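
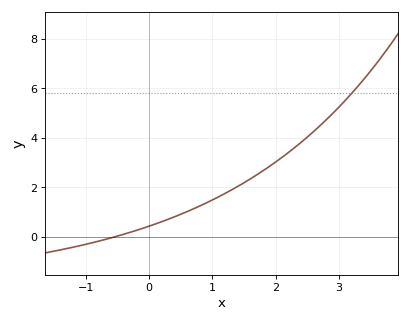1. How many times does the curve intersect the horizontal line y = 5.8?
1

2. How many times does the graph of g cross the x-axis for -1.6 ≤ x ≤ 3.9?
1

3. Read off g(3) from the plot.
5.24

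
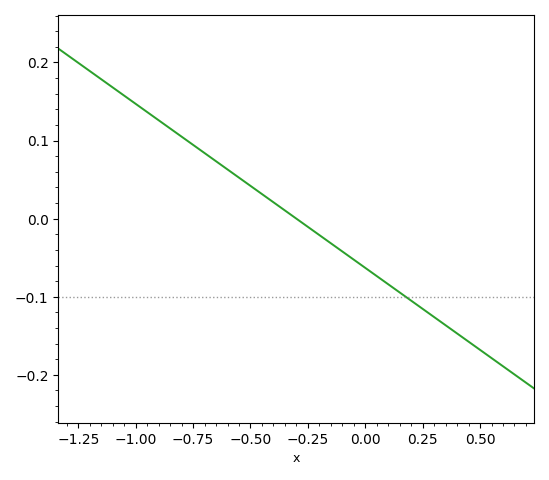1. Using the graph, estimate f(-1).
0.147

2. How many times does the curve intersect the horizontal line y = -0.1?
1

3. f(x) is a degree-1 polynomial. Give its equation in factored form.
y = -0.21(x + 0.3)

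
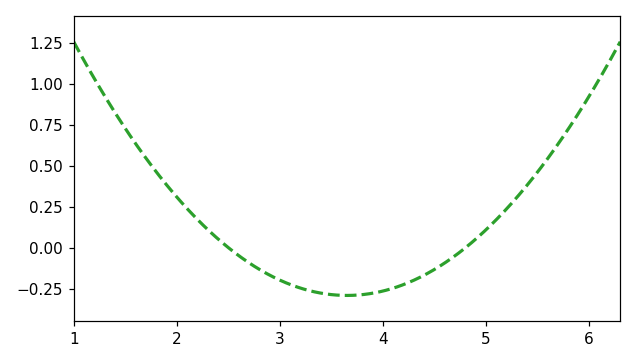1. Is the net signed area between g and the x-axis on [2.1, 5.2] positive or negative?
negative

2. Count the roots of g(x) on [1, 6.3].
2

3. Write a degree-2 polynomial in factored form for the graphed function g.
y = 0.22(x - 2.5)(x - 4.8)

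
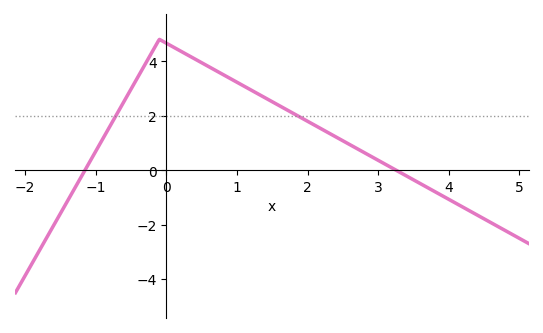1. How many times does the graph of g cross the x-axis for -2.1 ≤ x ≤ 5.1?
2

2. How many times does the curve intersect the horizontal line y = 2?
2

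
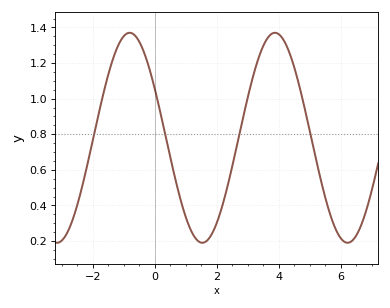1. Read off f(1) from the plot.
0.337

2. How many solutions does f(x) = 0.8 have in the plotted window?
4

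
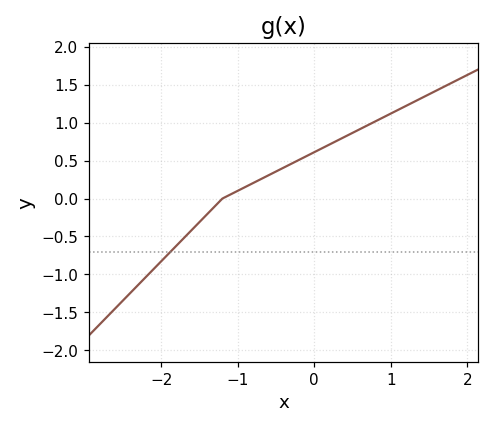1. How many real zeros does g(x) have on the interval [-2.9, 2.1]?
1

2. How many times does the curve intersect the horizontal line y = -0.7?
1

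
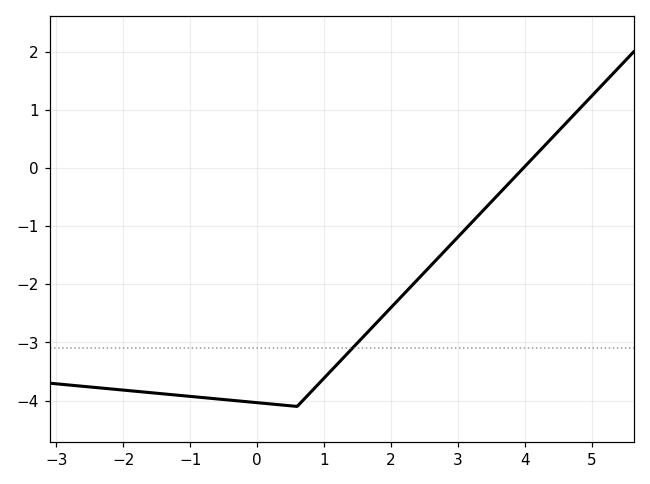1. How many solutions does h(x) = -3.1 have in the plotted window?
1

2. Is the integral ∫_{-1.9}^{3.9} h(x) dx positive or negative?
negative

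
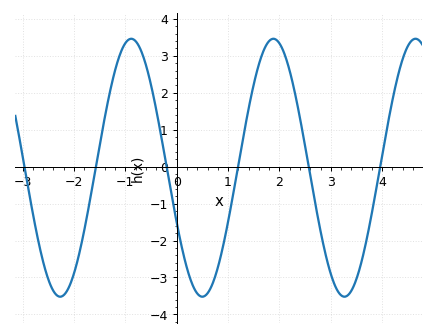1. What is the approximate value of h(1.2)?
0.048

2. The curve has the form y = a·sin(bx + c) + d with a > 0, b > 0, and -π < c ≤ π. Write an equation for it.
y = 3.49sin(2.27x - 2.7) - 0.03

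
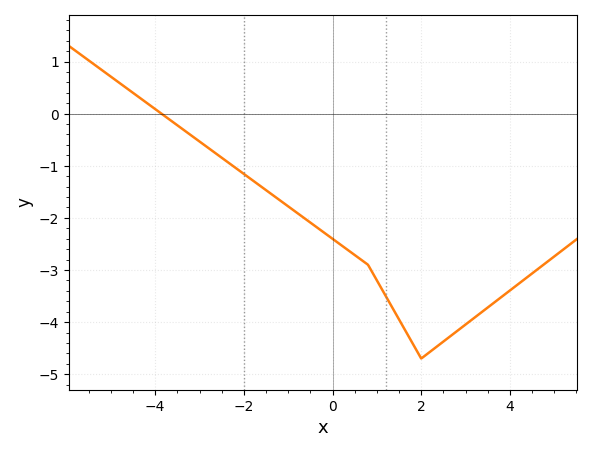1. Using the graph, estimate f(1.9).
-4.55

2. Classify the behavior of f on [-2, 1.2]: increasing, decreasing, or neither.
decreasing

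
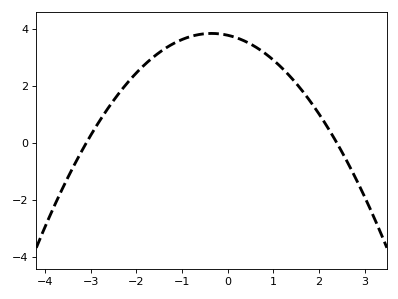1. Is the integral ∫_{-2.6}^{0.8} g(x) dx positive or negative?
positive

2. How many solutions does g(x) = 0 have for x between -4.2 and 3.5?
2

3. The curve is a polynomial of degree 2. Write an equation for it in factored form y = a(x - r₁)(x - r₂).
y = -0.51(x + 3.1)(x - 2.4)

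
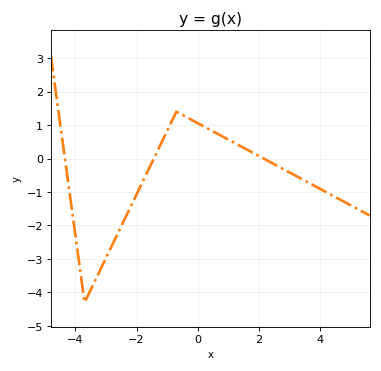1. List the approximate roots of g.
-4.34, -1.44, 2.16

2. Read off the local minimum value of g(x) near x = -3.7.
-4.29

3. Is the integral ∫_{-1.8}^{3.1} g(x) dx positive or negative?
positive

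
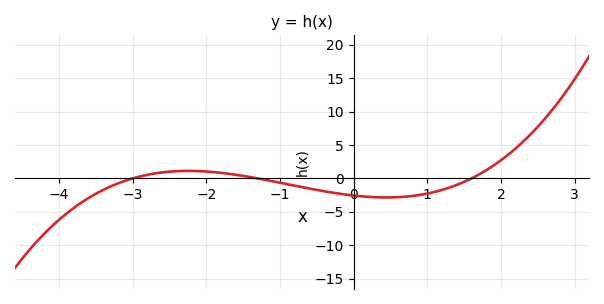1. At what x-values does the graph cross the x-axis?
-3, -1.4, 1.6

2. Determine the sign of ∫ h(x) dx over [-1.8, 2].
negative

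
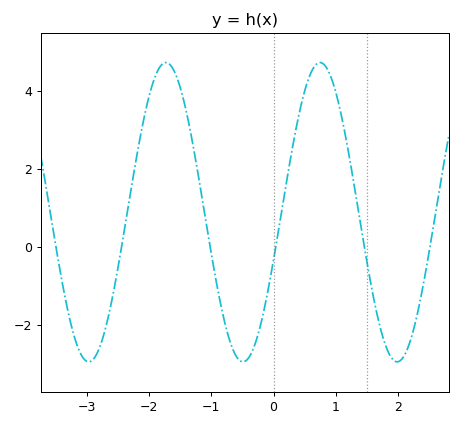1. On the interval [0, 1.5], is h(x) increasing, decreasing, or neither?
neither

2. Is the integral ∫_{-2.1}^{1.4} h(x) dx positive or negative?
positive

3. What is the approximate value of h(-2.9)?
-2.9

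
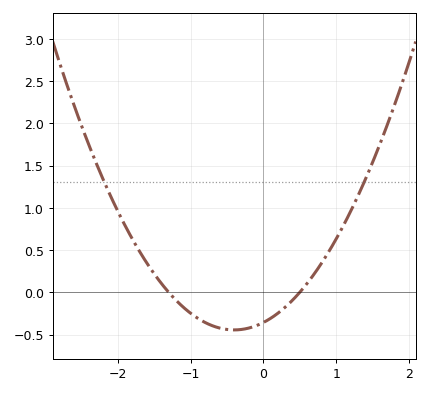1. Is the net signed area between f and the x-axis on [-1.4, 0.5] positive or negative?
negative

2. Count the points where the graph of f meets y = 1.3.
2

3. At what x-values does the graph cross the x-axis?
-1.3, 0.5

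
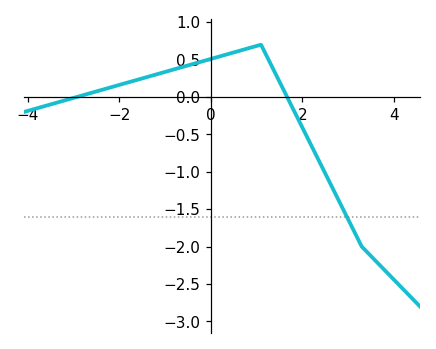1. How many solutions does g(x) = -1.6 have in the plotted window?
1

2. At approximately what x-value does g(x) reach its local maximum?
1.1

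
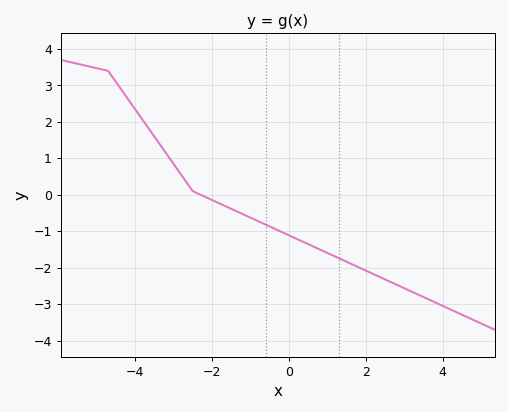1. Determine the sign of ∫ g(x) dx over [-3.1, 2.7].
negative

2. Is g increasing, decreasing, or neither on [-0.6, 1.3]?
decreasing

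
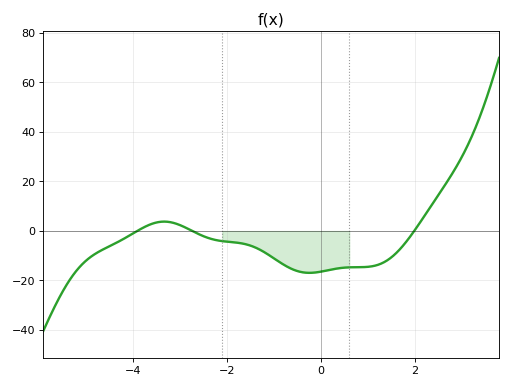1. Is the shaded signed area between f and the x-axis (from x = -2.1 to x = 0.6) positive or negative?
negative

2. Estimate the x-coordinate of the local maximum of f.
-3.4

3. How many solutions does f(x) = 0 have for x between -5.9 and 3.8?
3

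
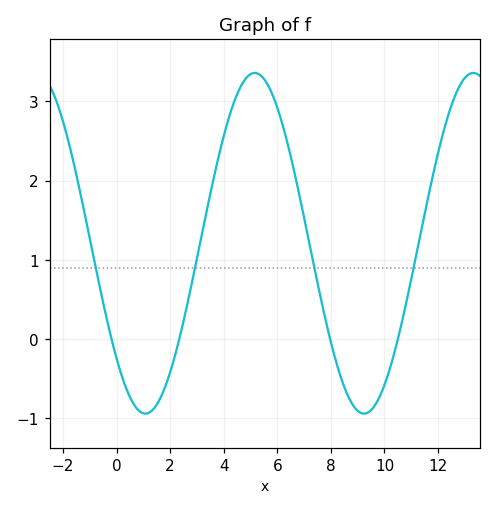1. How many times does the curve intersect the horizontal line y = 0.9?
4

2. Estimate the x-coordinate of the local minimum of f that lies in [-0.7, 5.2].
1.08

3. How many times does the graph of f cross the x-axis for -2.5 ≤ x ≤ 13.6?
4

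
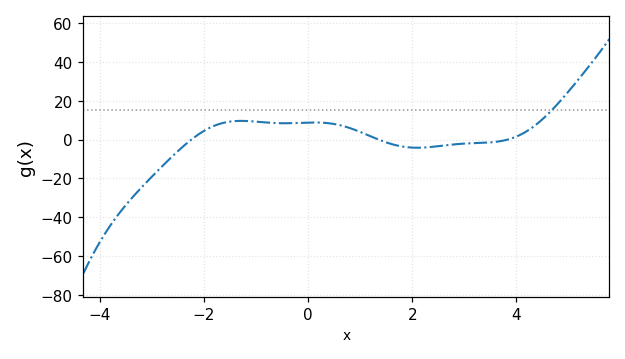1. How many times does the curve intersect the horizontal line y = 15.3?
1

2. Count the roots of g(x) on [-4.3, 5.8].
3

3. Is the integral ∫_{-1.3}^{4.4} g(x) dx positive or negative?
positive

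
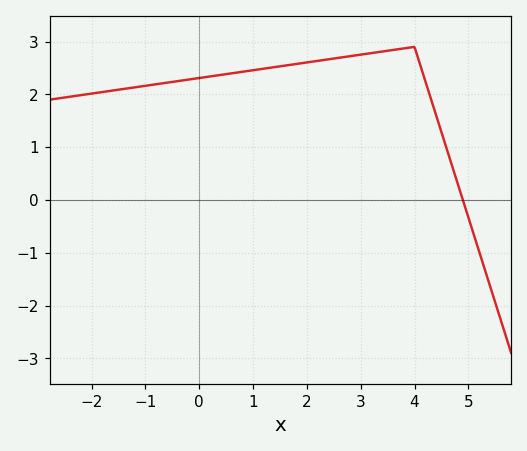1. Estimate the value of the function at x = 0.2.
2.34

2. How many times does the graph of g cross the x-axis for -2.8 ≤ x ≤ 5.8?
1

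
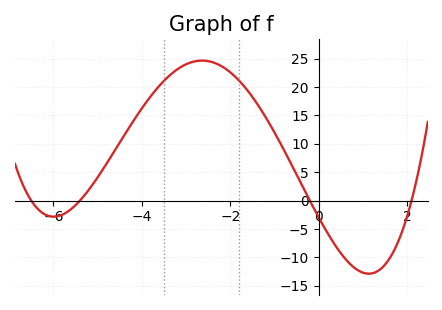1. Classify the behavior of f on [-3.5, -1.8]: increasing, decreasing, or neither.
neither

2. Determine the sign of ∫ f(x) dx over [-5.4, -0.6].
positive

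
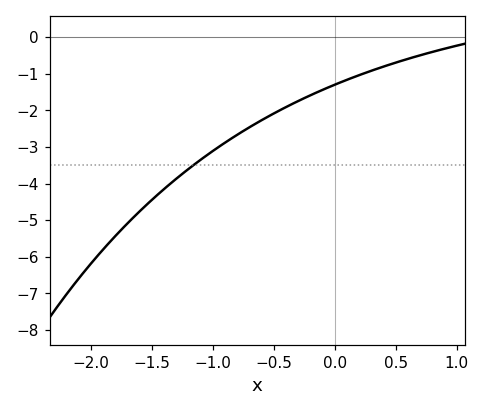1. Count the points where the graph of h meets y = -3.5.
1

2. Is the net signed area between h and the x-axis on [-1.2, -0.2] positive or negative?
negative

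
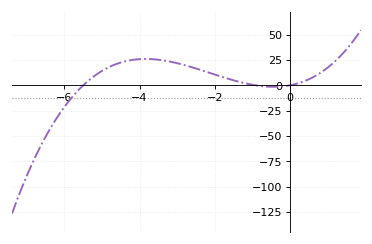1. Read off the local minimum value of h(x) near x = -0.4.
-1.42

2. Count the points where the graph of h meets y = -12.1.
1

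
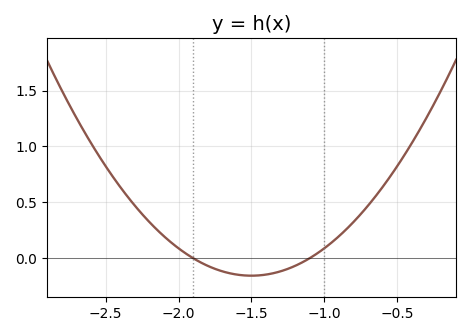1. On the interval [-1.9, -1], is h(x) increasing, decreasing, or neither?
neither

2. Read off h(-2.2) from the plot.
0.323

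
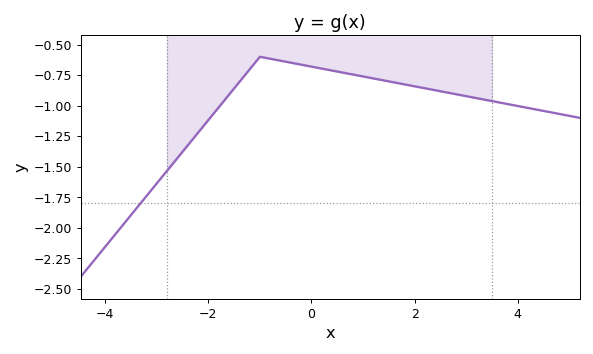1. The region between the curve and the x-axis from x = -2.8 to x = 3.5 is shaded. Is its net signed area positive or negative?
negative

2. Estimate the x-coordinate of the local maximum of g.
-0.997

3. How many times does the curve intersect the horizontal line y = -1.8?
1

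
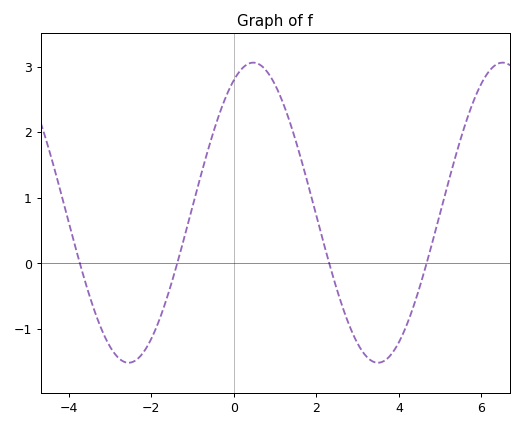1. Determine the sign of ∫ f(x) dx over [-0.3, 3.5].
positive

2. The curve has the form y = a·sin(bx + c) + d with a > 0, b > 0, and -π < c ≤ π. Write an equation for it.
y = 2.29sin(1.04x + 1.08) + 0.77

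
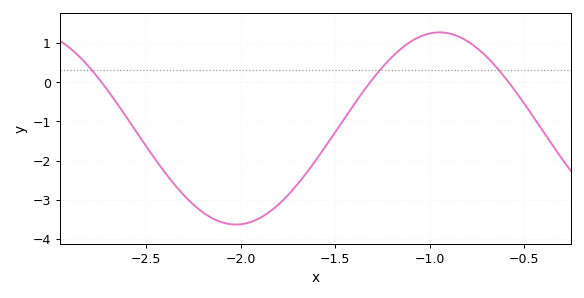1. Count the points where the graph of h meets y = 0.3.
3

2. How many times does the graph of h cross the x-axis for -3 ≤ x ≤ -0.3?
3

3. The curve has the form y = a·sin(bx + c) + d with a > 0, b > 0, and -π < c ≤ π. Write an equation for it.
y = 2.45sin(2.9x - 1.9) - 1.18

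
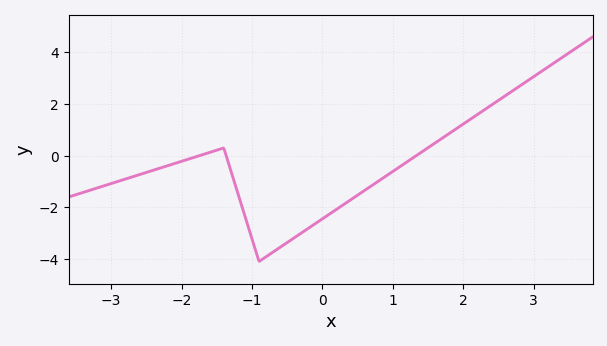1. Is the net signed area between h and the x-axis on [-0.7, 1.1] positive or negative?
negative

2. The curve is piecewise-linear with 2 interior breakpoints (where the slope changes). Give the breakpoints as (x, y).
(-1.4, 0.3); (-0.9, -4.1)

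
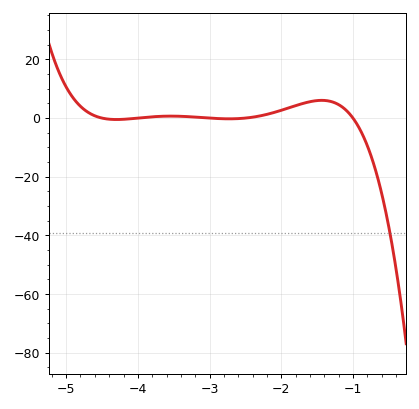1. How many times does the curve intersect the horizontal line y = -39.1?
1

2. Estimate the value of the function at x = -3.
0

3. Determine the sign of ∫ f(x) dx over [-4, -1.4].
positive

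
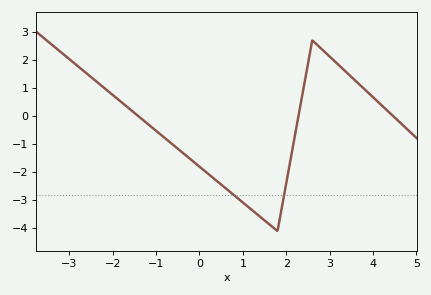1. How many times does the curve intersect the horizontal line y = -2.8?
2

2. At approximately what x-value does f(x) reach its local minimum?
1.8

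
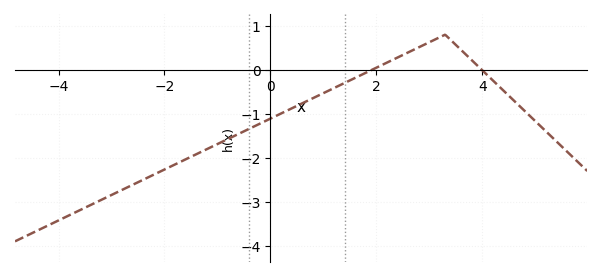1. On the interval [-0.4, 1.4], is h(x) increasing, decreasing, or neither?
increasing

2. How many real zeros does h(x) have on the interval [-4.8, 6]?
2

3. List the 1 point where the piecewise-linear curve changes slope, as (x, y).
(3.3, 0.8)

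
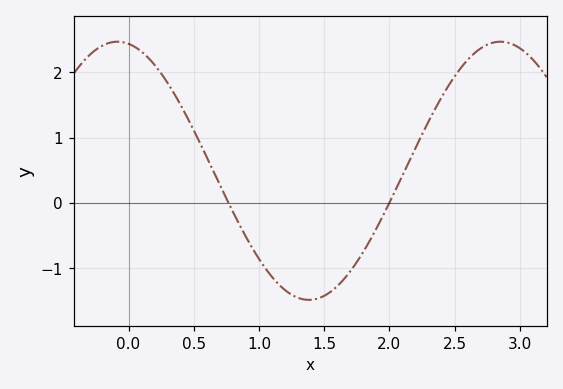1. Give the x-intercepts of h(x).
0.766, 2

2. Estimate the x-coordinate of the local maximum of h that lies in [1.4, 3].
2.85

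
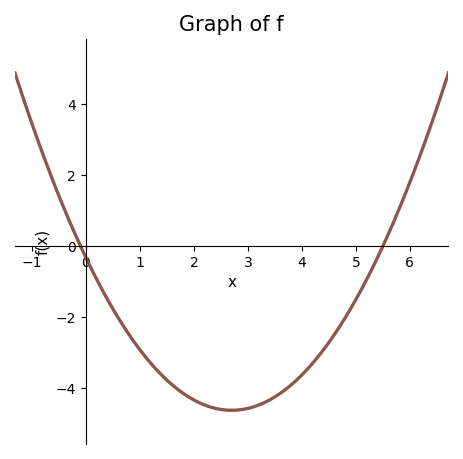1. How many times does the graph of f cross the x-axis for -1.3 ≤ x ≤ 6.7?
2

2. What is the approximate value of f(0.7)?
-2.2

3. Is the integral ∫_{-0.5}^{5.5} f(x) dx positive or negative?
negative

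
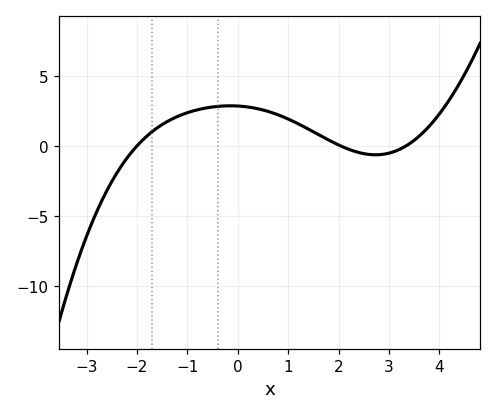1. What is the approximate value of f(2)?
0.081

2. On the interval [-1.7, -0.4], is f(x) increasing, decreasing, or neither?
increasing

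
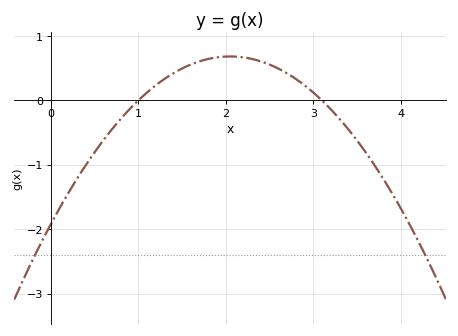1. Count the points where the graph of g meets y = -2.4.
2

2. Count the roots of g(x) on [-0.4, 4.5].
2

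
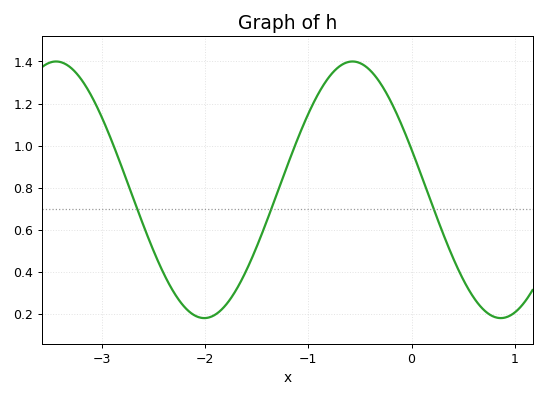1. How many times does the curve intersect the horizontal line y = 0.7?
3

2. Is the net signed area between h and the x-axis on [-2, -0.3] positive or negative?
positive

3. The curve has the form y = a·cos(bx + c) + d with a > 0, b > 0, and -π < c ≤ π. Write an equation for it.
y = 0.61cos(2.19x + 1.25) + 0.79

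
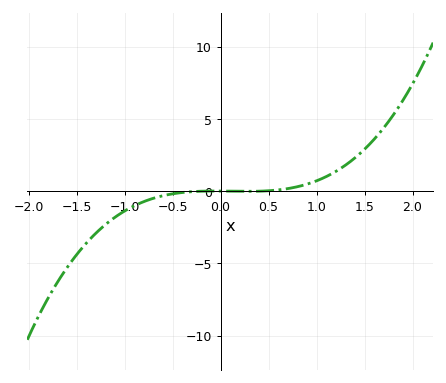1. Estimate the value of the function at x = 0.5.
0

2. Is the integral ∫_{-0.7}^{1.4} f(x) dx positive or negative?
positive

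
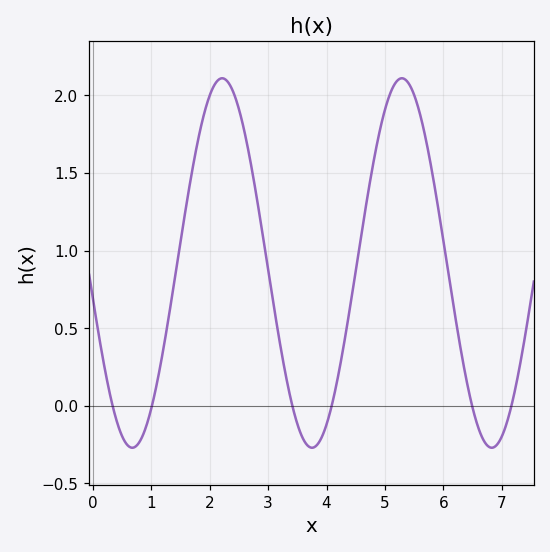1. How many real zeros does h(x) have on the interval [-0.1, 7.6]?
6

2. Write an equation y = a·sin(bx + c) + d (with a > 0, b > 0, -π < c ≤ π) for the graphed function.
y = 1.19sin(2x - 2.9) + 0.92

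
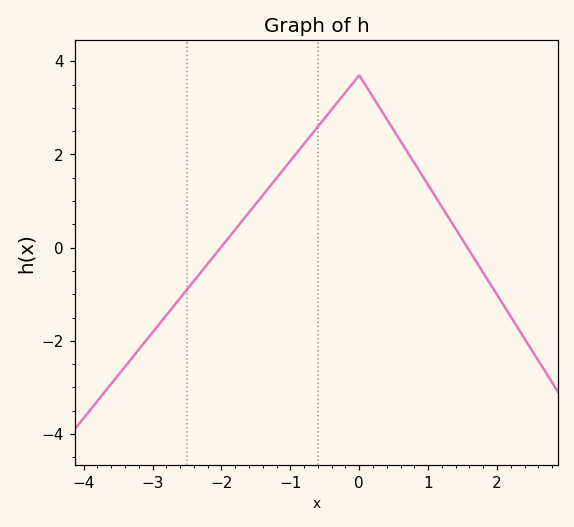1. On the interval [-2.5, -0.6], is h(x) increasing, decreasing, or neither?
increasing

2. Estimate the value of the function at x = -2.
0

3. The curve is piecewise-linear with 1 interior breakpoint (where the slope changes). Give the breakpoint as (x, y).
(0, 3.7)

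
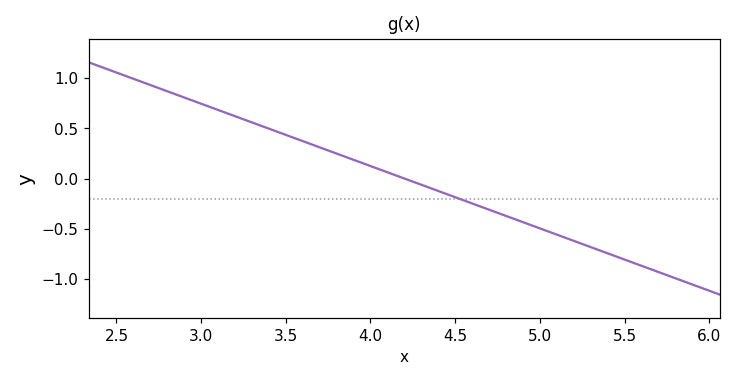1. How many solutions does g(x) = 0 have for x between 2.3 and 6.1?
1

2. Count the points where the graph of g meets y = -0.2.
1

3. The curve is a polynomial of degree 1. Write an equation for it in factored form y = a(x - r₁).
y = -0.62(x - 4.2)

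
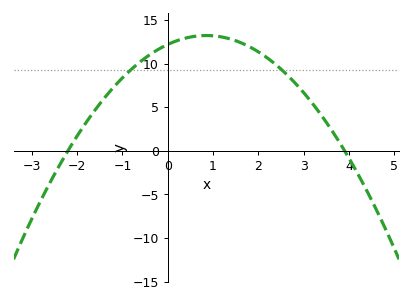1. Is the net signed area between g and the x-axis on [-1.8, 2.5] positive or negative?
positive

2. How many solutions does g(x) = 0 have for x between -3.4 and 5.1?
2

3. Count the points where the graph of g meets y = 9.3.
2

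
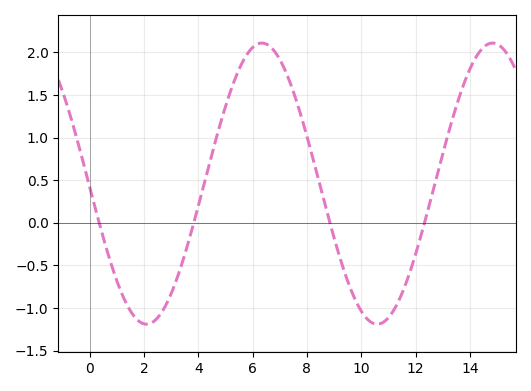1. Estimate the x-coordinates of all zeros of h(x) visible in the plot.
0.355, 3.84, 8.85, 12.3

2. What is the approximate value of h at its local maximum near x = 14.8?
2.11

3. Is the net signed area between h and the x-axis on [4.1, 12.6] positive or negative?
positive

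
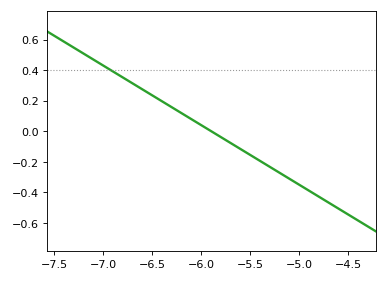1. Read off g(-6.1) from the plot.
0.08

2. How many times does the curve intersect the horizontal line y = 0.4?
1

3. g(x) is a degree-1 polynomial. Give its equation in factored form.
y = -0.39(x + 5.9)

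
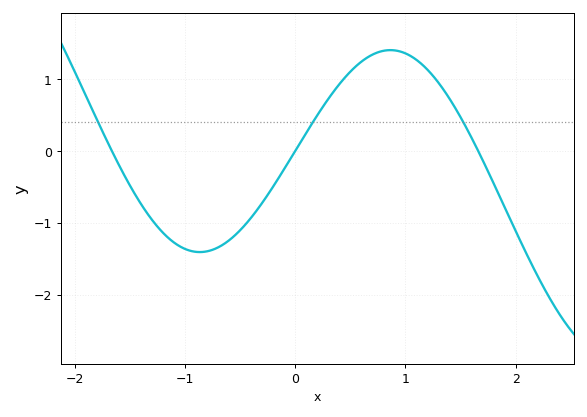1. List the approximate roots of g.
-1.66, 0, 1.66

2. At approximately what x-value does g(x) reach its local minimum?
-0.864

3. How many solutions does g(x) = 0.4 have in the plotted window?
3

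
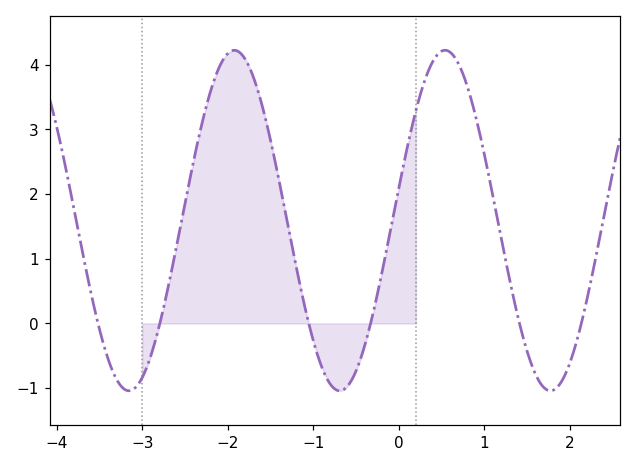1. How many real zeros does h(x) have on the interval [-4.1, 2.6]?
6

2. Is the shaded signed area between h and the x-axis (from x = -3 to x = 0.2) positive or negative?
positive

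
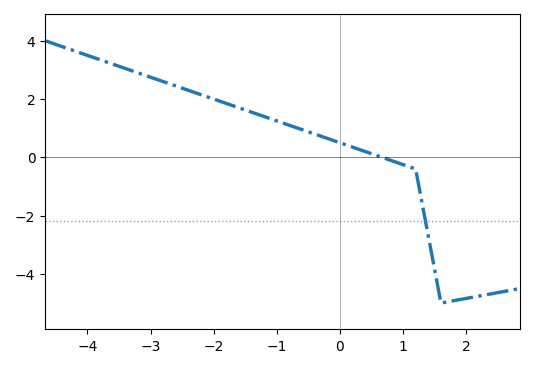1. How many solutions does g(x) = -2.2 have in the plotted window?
1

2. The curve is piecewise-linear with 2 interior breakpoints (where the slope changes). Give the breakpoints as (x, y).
(1.2, -0.4); (1.6, -5)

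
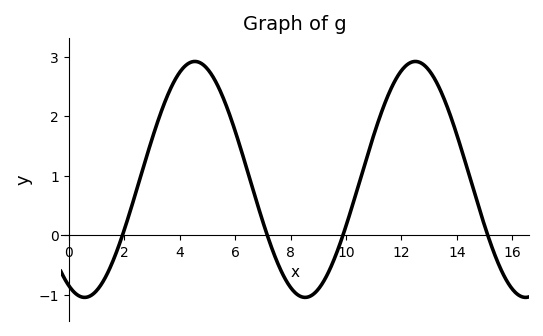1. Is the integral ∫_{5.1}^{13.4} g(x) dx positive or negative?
positive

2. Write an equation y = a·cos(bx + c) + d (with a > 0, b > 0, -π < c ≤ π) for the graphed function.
y = 1.98cos(0.79x + 2.69) + 0.94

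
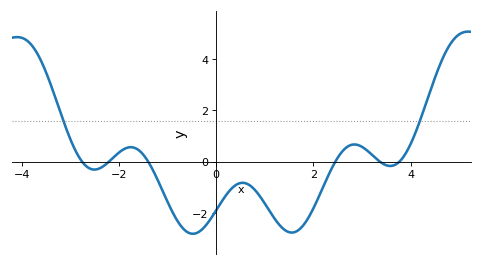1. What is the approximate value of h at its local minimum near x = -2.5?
-0.305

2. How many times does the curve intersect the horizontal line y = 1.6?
2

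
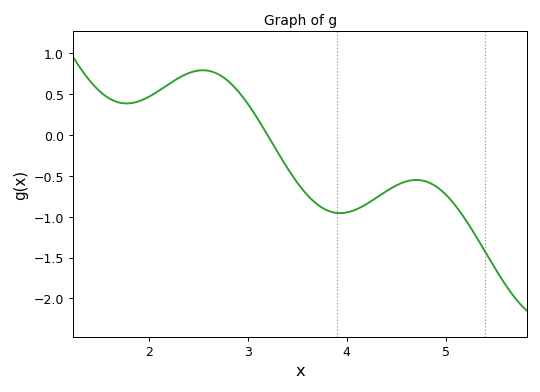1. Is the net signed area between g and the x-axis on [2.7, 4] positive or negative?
negative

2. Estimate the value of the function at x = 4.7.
-0.55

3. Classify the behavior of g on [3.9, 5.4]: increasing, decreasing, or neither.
neither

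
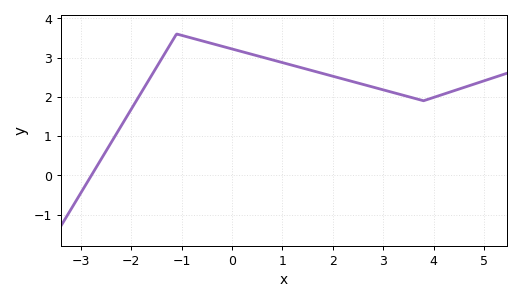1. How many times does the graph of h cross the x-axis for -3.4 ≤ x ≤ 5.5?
1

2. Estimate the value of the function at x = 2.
2.52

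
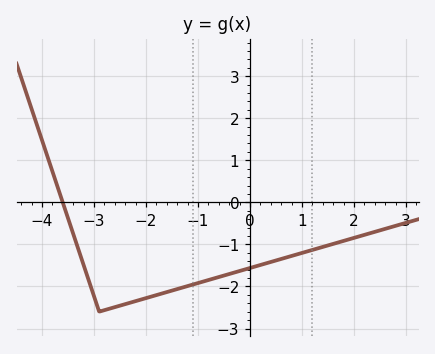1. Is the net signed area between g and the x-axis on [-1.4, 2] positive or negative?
negative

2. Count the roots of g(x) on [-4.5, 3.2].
1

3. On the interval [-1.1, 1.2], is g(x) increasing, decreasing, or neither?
increasing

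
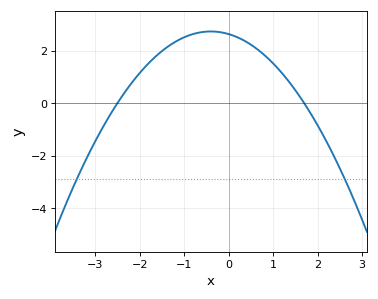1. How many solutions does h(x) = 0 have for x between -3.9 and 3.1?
2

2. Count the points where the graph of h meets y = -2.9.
2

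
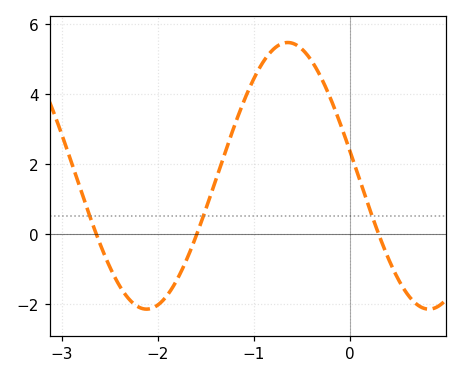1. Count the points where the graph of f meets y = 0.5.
3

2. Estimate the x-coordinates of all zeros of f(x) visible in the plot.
-2.6, -1.6, 0.3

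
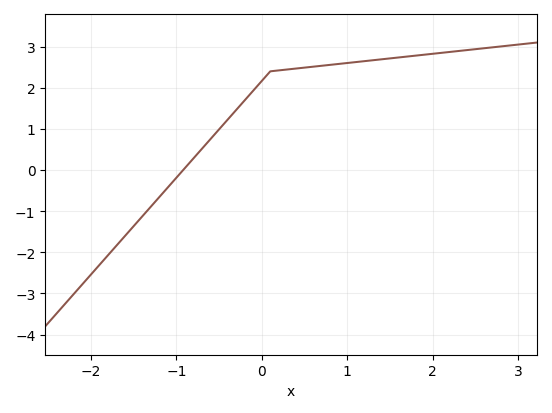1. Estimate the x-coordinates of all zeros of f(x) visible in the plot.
-0.9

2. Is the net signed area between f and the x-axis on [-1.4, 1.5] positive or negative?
positive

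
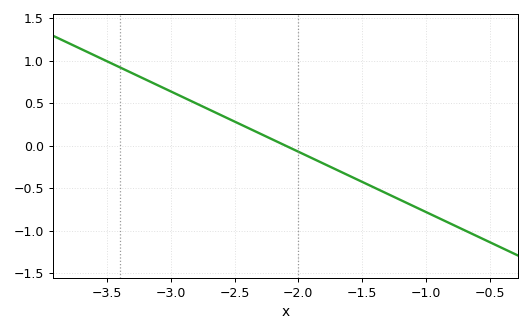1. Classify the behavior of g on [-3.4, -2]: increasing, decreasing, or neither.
decreasing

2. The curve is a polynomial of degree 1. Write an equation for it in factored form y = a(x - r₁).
y = -0.71(x + 2.1)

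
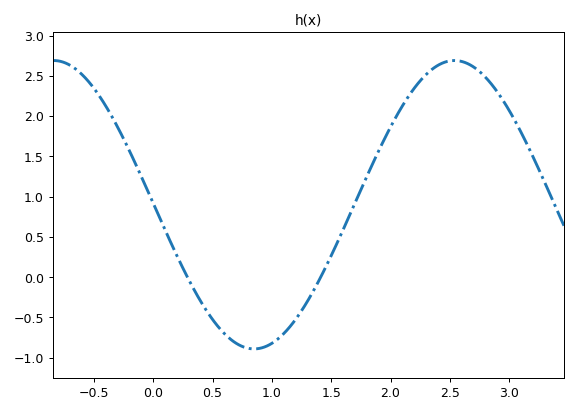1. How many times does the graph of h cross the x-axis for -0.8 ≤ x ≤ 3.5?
2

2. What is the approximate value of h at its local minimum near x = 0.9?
-0.9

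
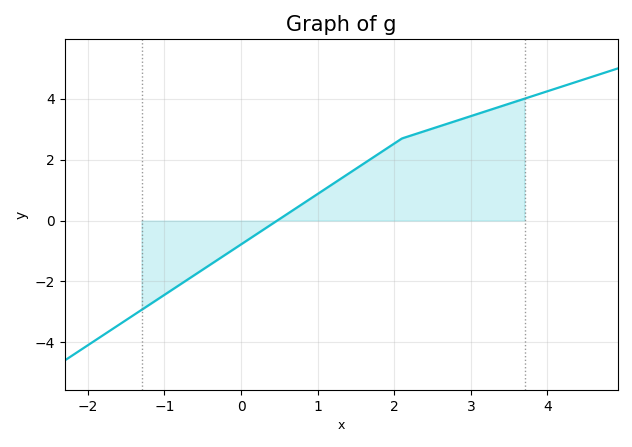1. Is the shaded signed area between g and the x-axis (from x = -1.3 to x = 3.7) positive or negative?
positive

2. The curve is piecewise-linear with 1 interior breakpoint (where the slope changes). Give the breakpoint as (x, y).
(2.1, 2.7)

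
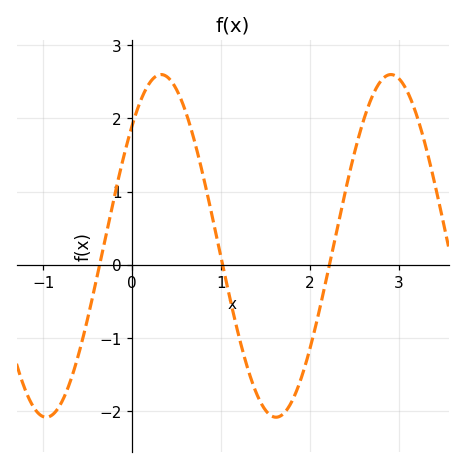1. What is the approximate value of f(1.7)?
-2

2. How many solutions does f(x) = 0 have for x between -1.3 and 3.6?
3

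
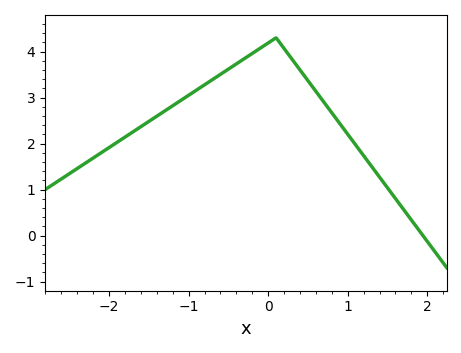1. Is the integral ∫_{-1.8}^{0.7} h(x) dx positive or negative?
positive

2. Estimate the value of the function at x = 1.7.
0.6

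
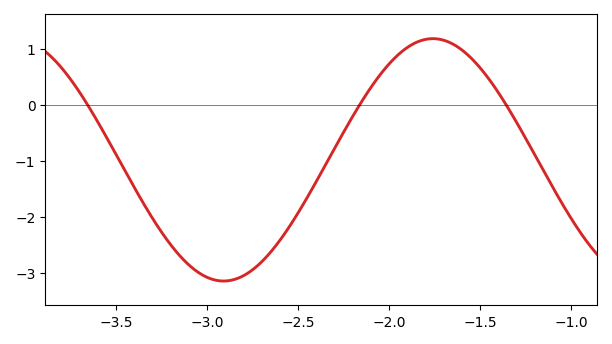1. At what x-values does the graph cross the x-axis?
-3.66, -2.16, -1.36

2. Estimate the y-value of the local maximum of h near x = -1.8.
1.19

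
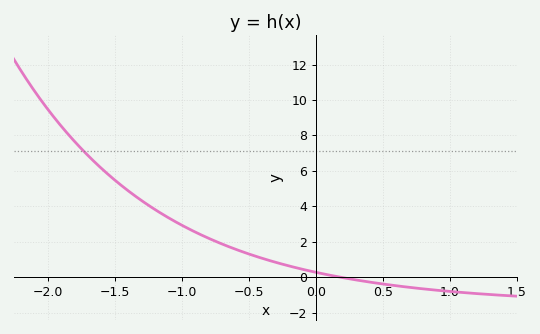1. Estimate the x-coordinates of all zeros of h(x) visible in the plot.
0.2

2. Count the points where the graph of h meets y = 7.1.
1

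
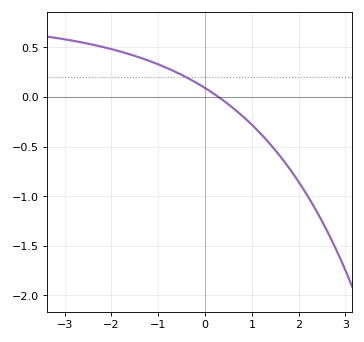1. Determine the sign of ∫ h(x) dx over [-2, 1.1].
positive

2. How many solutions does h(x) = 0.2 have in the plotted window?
1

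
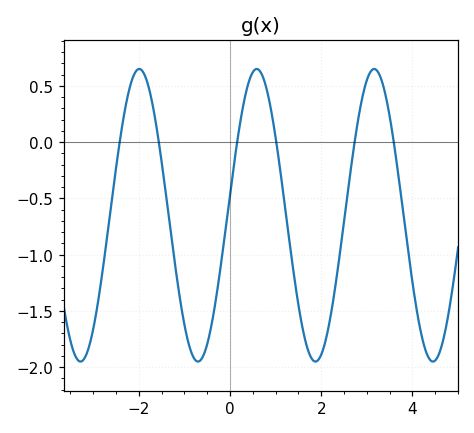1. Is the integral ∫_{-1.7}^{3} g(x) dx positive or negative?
negative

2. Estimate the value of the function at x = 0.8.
0.5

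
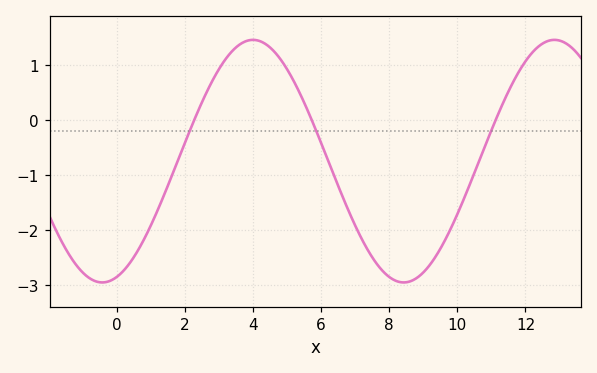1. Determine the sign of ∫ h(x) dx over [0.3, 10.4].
negative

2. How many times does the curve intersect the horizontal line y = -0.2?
3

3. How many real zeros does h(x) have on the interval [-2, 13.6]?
3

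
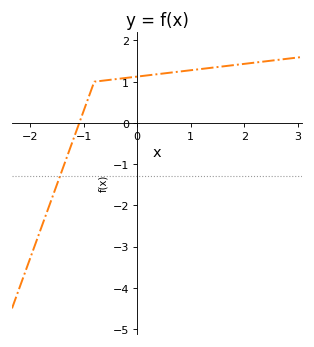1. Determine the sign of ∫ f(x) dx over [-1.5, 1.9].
positive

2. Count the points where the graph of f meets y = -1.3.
1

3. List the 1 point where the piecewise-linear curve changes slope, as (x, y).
(-0.8, 1)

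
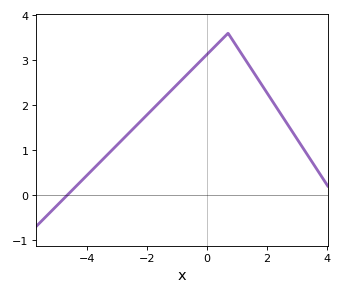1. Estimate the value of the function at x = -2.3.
1.6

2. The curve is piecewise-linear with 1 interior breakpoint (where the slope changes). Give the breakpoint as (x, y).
(0.7, 3.6)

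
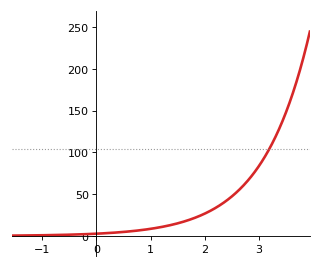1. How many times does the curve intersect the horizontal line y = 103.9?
1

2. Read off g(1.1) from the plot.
10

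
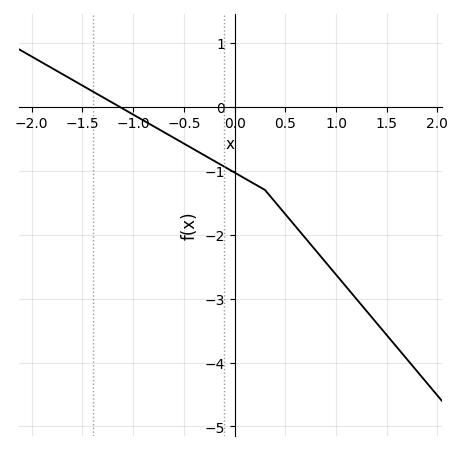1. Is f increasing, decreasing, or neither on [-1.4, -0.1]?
decreasing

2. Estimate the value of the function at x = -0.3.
-0.8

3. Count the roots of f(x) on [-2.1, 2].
1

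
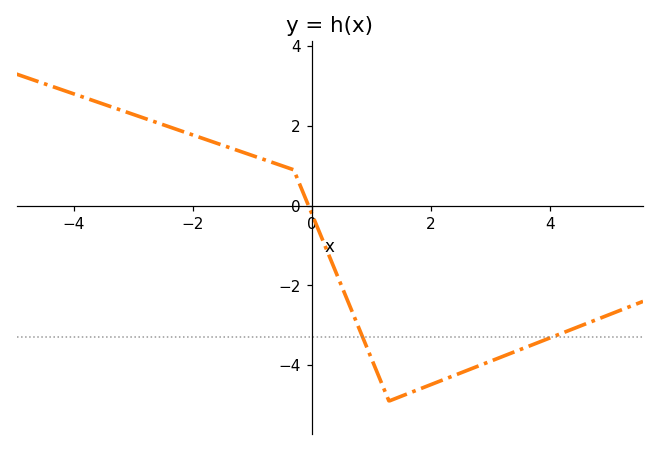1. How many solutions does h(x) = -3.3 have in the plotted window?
2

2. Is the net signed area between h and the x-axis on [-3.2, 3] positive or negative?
negative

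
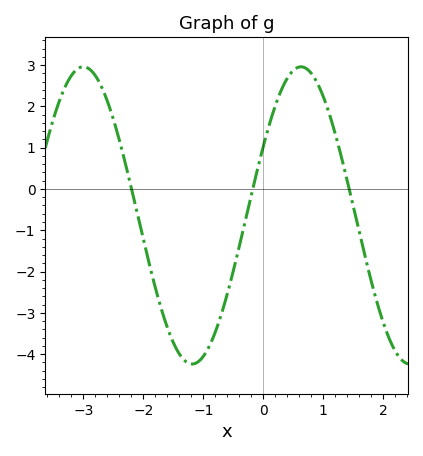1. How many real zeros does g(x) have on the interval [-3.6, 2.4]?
3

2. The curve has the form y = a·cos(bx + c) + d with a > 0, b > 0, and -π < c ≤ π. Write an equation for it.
y = 3.6cos(1.73x - 1.09) - 0.64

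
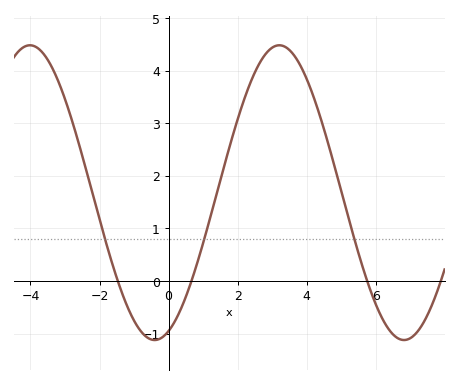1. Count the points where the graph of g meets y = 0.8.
3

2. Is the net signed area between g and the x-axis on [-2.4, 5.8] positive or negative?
positive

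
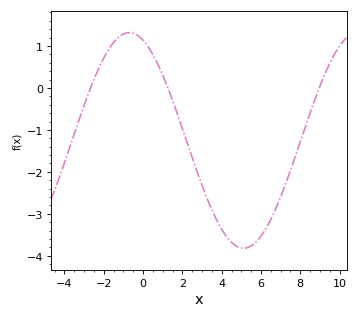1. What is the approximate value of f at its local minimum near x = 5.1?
-3.82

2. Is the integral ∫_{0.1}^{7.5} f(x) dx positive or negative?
negative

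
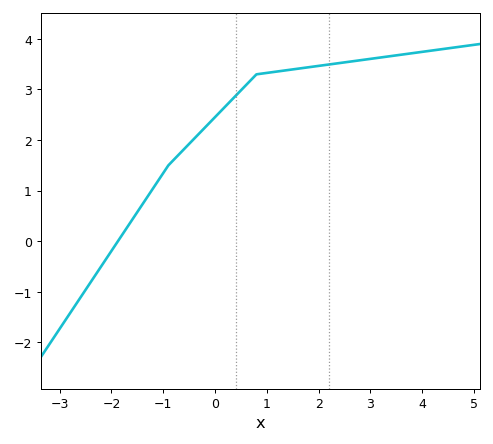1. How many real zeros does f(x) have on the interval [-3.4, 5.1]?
1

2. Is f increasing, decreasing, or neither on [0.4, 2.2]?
increasing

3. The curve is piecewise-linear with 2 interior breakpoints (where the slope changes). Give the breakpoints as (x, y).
(-0.9, 1.5); (0.8, 3.3)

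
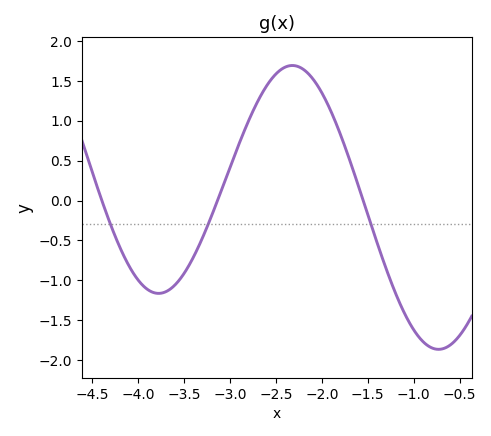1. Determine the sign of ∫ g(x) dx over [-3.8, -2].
positive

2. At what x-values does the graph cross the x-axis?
-4.4, -3.14, -1.55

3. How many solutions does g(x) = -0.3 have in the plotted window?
3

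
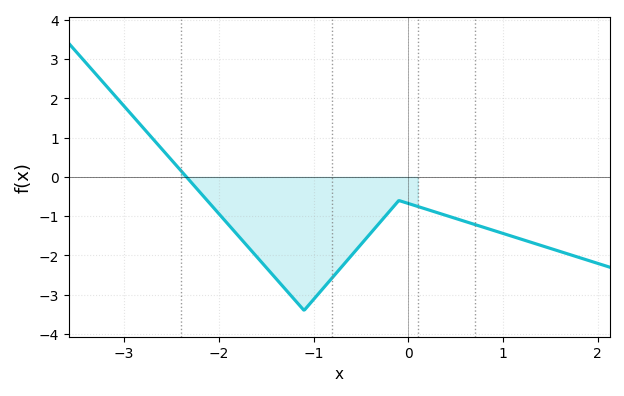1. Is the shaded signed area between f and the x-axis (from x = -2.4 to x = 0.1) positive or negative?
negative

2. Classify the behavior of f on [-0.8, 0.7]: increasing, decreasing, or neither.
neither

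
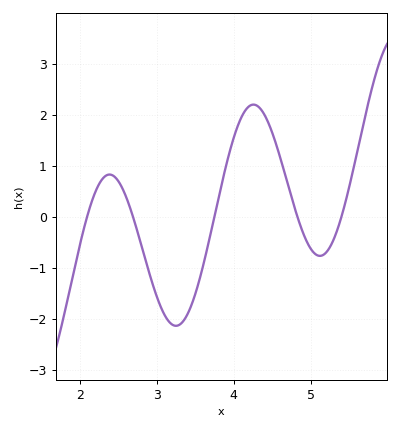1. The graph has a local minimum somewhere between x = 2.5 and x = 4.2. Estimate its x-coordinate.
3.2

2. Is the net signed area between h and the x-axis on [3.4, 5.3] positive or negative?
positive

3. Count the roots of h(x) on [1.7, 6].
5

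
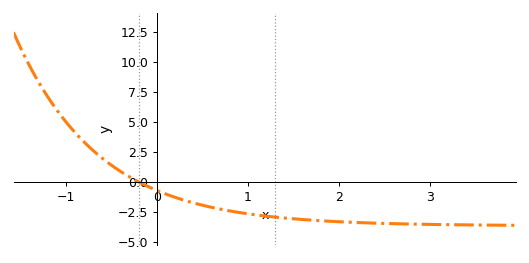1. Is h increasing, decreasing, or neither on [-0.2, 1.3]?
decreasing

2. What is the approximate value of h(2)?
-3.4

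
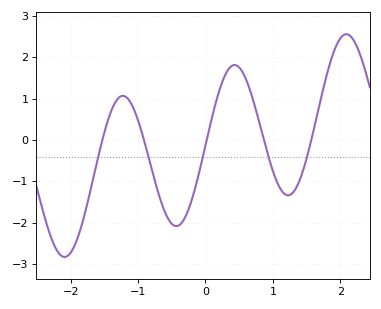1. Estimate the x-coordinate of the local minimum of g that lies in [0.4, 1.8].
1.23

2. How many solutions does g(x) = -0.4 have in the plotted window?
5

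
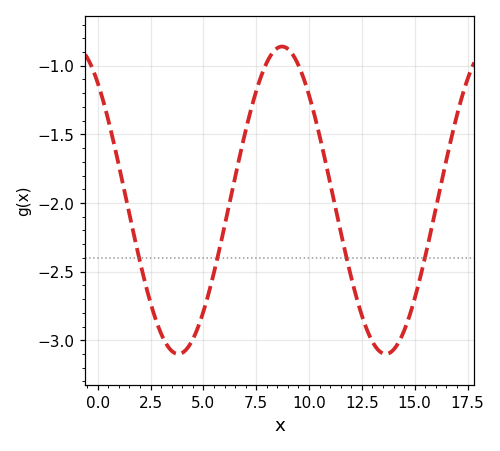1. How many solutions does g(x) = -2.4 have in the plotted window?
4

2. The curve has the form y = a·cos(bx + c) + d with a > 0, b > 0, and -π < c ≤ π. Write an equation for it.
y = 1.12cos(0.64x + 0.702) - 1.98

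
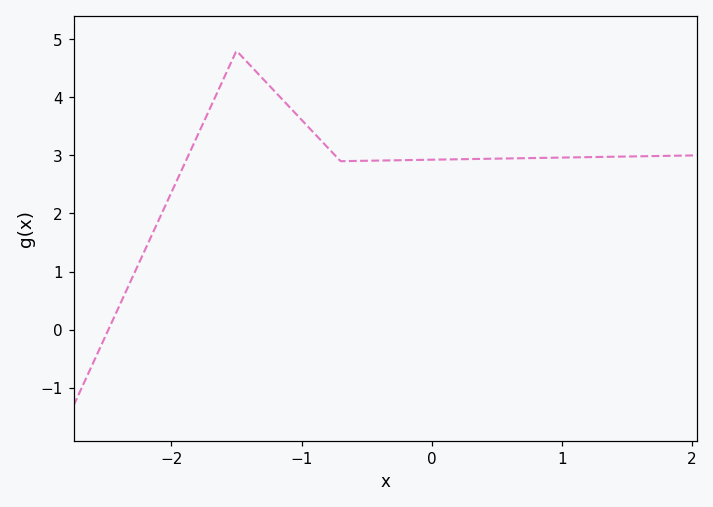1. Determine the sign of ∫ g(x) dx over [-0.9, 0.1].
positive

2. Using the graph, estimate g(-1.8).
3.3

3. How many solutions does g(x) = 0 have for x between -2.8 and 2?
1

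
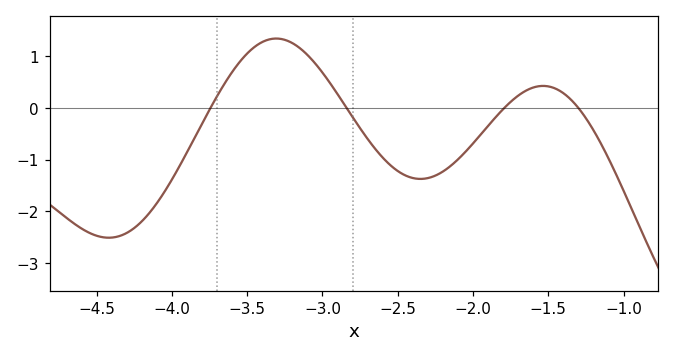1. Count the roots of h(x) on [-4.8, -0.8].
4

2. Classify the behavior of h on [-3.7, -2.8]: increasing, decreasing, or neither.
neither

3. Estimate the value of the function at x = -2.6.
-0.962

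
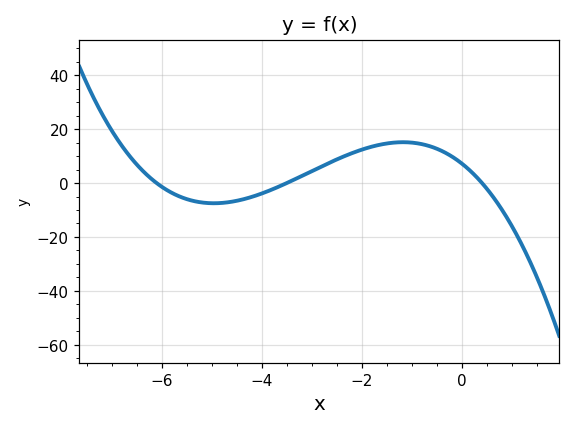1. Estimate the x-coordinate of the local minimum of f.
-5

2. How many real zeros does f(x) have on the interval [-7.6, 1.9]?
3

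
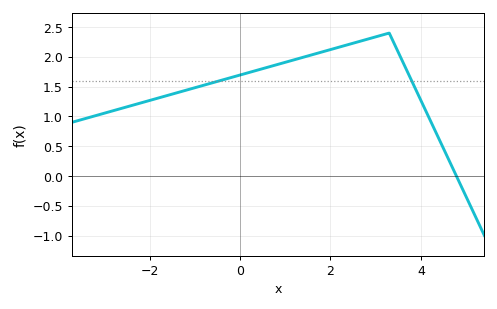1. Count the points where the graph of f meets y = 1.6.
2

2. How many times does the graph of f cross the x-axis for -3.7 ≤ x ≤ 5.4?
1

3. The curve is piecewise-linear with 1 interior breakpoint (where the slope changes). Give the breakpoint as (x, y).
(3.3, 2.4)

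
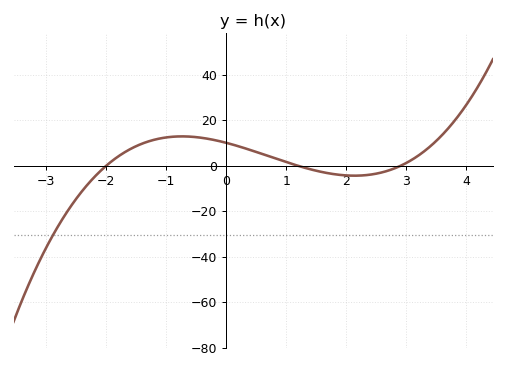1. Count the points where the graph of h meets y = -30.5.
1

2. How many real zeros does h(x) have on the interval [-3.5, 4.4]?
3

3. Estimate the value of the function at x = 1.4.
-1.49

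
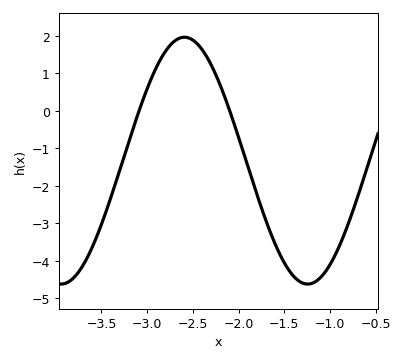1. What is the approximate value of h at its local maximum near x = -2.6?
1.96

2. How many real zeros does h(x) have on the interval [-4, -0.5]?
2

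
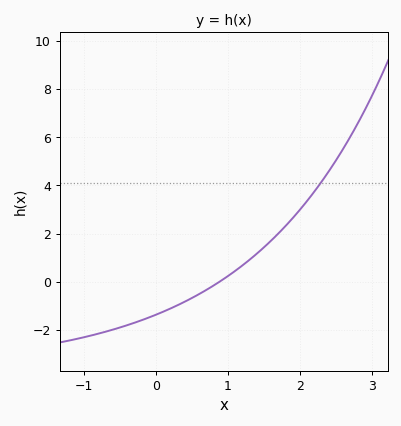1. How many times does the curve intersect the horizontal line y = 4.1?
1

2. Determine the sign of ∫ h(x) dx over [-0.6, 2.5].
positive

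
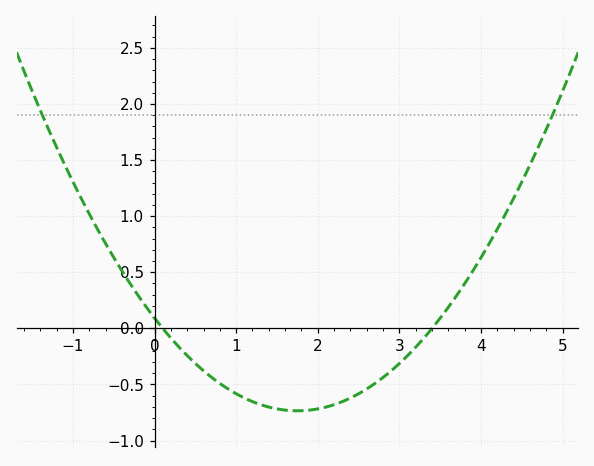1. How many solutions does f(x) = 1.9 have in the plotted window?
2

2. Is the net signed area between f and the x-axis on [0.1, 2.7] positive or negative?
negative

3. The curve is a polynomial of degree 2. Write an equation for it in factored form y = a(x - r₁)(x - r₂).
y = 0.27(x - 0.1)(x - 3.4)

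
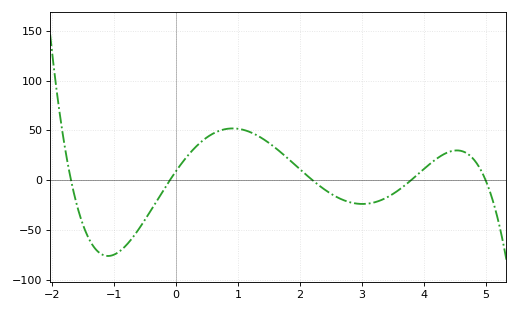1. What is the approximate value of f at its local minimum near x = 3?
-25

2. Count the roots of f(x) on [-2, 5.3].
5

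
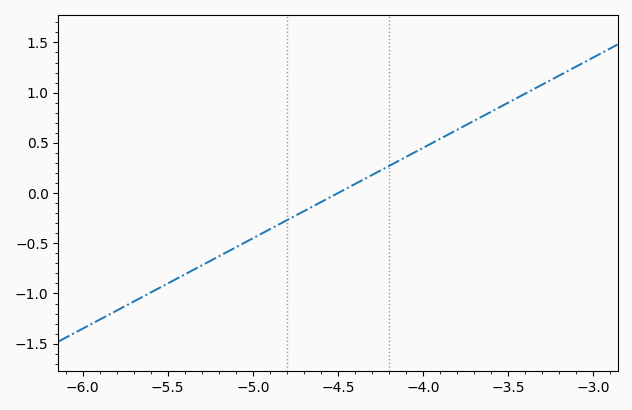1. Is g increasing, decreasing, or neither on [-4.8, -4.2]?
increasing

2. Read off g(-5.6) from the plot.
-1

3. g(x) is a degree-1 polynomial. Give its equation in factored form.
y = 0.9(x + 4.5)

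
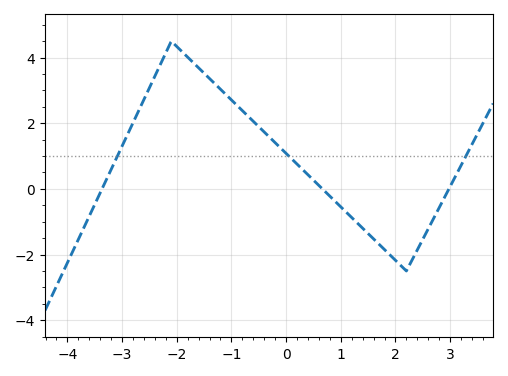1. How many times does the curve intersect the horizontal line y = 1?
3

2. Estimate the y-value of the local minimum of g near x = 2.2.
-2.4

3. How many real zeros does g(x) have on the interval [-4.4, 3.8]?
3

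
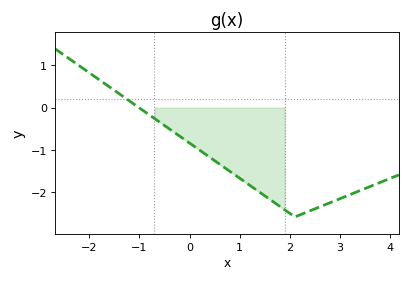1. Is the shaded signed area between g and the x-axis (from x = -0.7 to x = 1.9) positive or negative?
negative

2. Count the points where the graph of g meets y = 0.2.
1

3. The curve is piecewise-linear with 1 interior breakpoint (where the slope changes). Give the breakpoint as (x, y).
(2.1, -2.6)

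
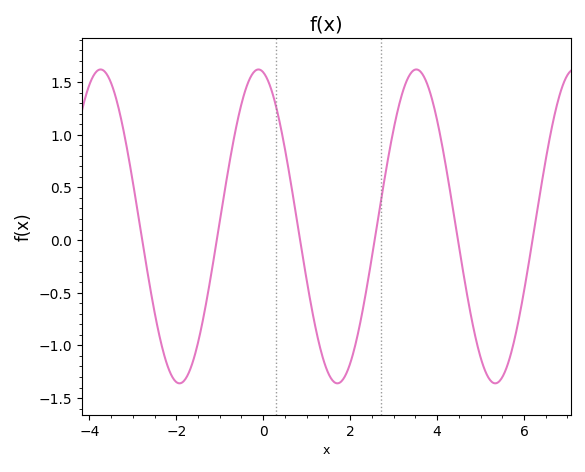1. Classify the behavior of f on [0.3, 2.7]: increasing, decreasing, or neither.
neither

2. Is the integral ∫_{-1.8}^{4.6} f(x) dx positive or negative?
positive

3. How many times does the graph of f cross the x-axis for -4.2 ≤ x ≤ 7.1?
6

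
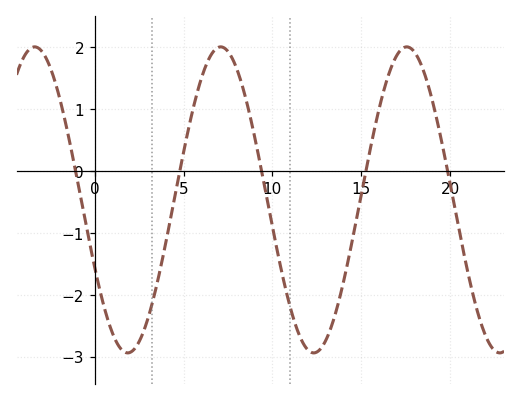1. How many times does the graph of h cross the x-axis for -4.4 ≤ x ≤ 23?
5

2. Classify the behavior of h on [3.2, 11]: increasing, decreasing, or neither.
neither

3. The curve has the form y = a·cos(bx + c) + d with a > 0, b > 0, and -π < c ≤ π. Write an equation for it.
y = 2.47cos(0.6x + 2.03) - 0.46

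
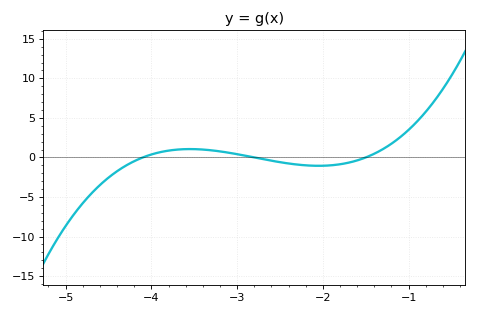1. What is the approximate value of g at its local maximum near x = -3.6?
1.06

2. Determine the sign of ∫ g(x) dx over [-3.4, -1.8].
negative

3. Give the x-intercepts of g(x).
-4.1, -2.8, -1.5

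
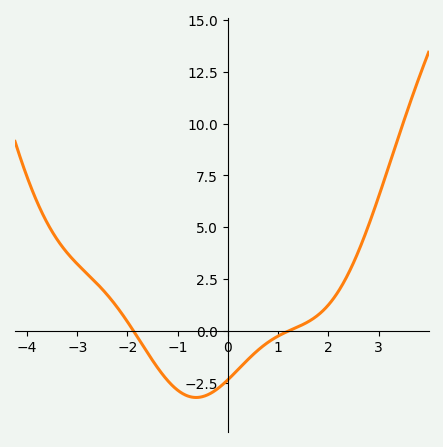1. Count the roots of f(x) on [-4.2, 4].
2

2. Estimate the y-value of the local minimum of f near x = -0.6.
-3.2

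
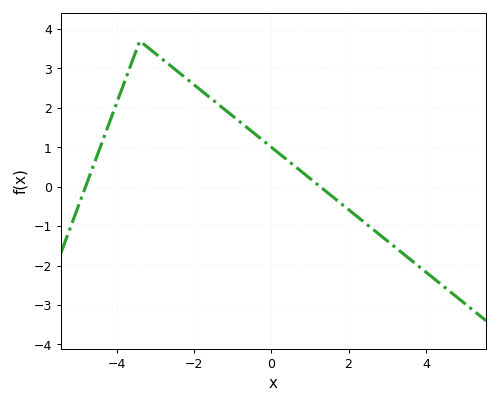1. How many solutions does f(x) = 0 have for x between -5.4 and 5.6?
2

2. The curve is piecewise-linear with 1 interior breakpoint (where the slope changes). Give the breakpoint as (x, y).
(-3.4, 3.7)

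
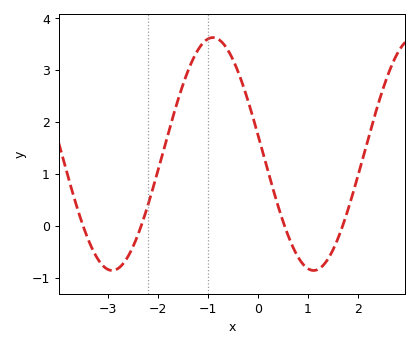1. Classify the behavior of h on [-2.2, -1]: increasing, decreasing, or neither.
increasing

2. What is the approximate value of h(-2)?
1.08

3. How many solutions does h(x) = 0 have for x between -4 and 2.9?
4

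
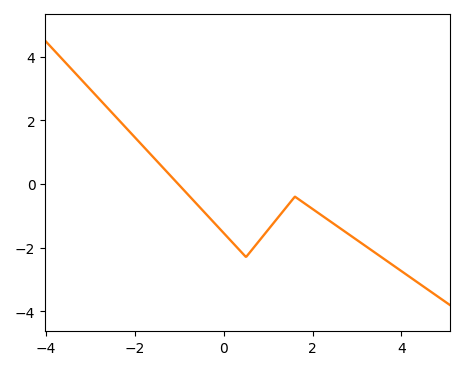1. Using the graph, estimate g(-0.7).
-0.496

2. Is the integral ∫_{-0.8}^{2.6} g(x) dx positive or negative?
negative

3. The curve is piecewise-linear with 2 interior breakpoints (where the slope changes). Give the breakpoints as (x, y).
(0.5, -2.3); (1.6, -0.4)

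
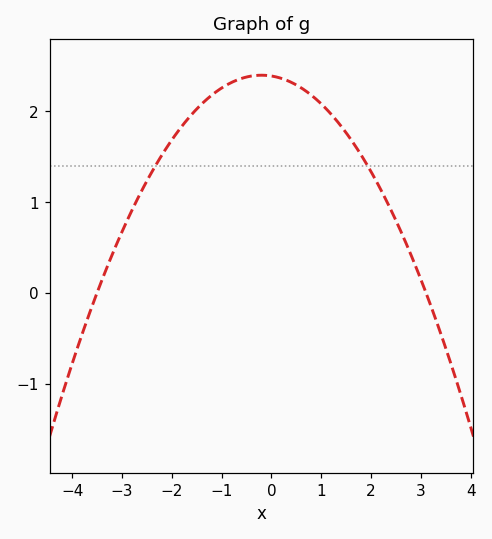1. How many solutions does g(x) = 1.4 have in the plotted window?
2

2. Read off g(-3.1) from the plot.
0.5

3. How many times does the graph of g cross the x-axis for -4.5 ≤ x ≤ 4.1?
2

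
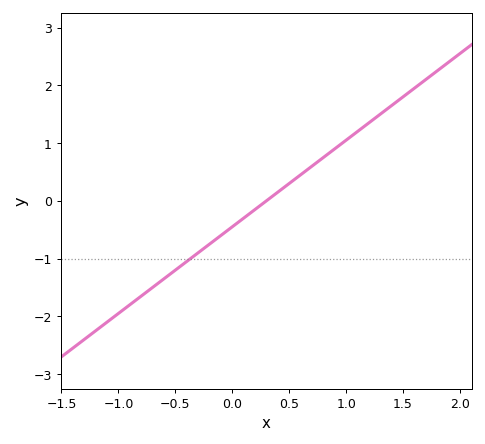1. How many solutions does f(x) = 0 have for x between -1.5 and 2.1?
1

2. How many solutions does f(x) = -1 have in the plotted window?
1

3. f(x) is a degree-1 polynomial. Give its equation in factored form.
y = 1.5(x - 0.3)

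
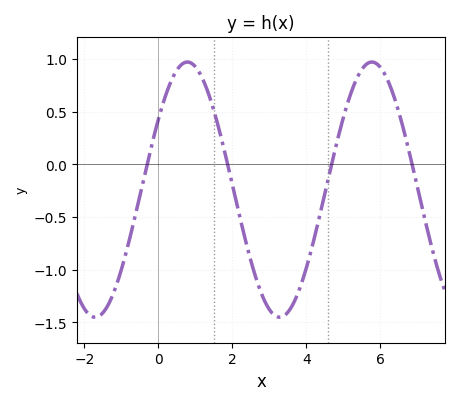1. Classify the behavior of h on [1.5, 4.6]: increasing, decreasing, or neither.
neither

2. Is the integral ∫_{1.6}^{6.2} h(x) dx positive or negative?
negative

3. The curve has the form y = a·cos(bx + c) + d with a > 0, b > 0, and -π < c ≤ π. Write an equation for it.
y = 1.21cos(1.3x - 0.99) - 0.24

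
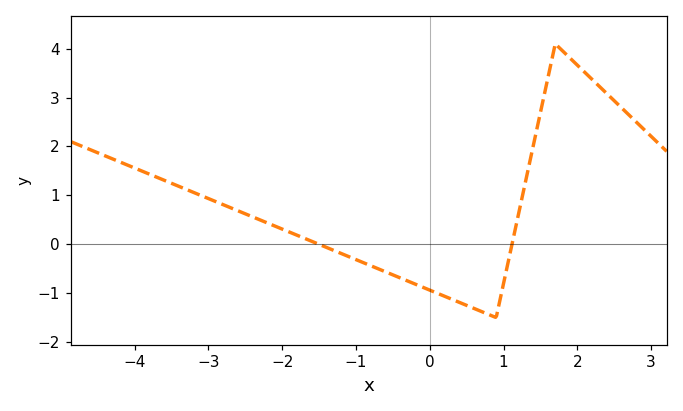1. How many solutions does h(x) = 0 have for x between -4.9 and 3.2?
2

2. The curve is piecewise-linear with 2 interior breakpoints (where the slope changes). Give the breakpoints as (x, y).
(0.9, -1.5); (1.7, 4.1)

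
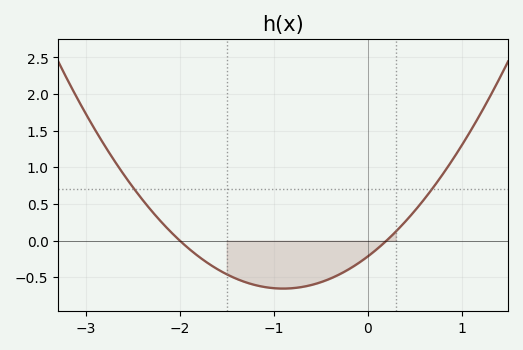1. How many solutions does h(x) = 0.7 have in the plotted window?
2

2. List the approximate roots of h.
-2, 0.2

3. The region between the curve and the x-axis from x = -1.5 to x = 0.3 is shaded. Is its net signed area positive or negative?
negative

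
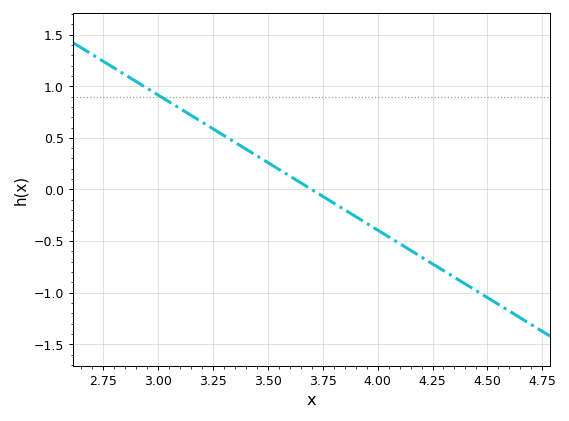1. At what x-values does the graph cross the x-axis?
3.7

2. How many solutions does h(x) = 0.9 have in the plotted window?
1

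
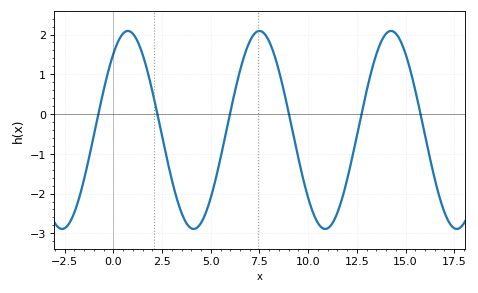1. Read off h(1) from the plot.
2.02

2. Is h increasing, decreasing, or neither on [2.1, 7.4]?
neither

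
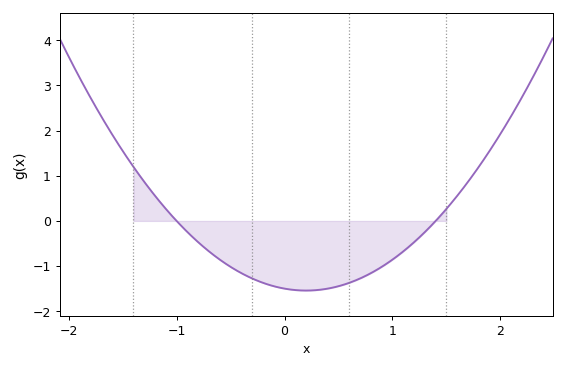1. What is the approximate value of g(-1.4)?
1.2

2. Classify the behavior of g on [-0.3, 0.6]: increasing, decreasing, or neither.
neither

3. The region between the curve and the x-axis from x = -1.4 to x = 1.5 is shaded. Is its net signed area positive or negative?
negative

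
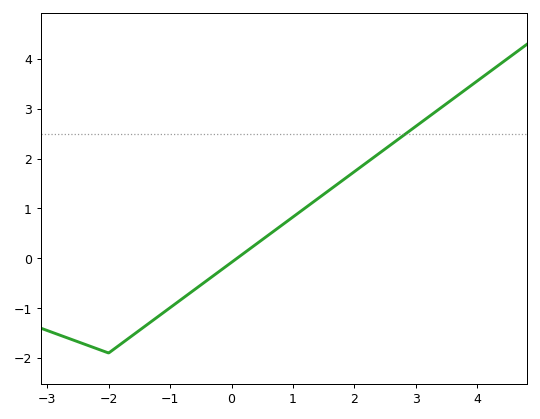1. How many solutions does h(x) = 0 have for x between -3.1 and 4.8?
1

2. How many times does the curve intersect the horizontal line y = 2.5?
1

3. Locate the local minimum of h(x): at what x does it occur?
-2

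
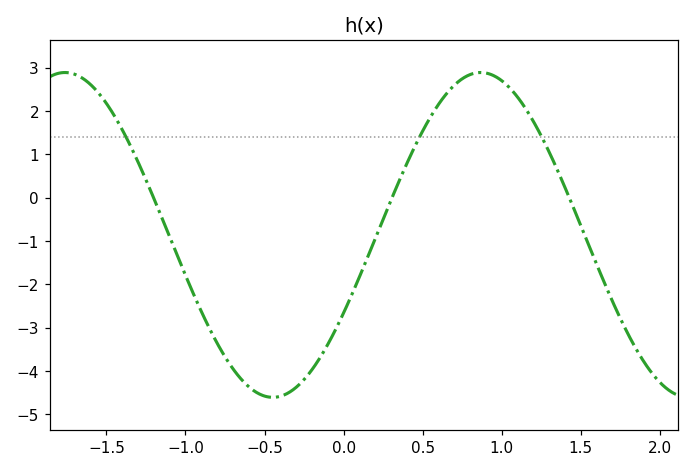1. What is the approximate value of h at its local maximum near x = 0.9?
2.9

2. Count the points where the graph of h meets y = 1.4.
3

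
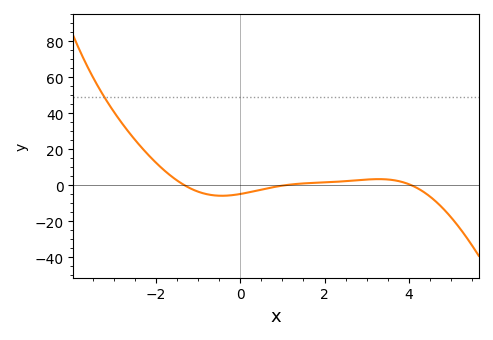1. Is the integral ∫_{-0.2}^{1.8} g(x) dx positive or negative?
negative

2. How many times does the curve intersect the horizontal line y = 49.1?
1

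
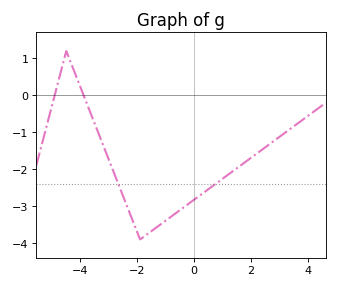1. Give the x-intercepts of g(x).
-5, -3.8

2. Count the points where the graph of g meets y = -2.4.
2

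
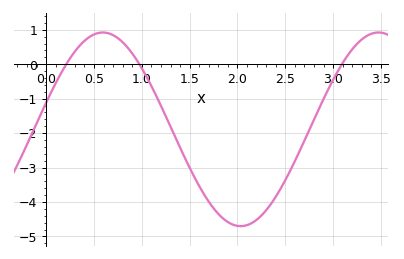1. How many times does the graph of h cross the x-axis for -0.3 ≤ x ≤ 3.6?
3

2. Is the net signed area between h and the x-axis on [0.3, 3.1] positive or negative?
negative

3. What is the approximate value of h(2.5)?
-3.4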